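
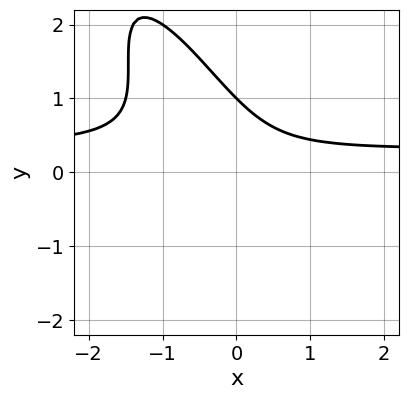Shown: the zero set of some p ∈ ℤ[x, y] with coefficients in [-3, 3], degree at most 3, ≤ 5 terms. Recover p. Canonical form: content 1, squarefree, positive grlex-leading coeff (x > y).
3*x^2*y + 3*x*y^2 + y^3 - x^2 - 1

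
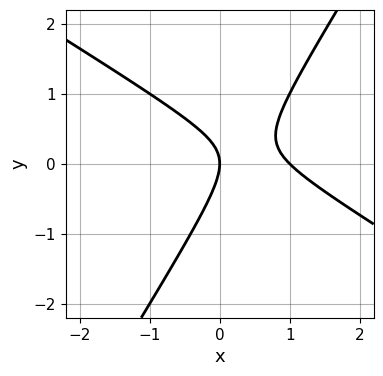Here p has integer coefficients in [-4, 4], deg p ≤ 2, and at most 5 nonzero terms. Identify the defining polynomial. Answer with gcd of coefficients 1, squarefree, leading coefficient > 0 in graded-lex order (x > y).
x^2 + x*y - y^2 - x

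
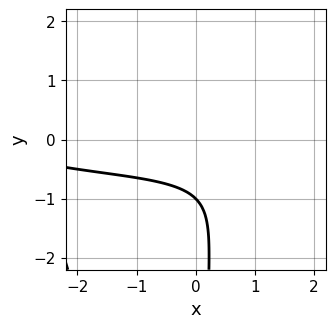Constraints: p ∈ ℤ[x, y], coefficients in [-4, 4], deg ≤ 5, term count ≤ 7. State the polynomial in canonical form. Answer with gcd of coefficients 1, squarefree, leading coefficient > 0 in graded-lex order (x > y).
2*x^2*y^2 + x^2*y + 3*x*y^2 + 3*y + 3

(a) deg p = 4. The shape is more complex than any degree-3 curve.
(b) Against the integer gridlines: one y-axis crossing is at y = -1; it misses every integer gridline on the x-axis.
(c) Solving for integer coefficients yields p as stated.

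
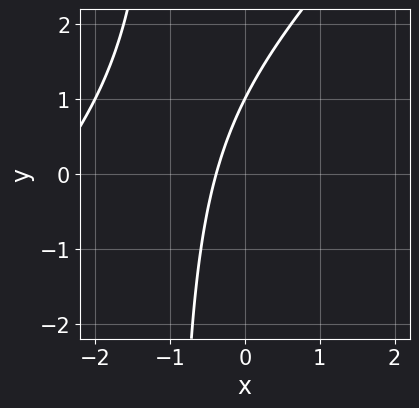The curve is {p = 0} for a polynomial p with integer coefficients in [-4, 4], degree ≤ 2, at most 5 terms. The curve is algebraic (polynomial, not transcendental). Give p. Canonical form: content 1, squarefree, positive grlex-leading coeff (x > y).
x^2 - x*y + 3*x - y + 1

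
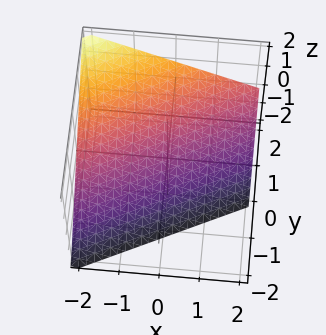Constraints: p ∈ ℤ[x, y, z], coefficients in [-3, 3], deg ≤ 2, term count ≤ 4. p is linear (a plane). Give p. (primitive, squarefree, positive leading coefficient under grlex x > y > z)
x - 2*y + 2*z + 2

(a) Degree: every cross-section is a straight line — this is a plane, so deg p = 1.
(b) From the visible intercepts: one z-axis crossing is at z = -1; it crosses the x-axis at the gridline x = -2.
(c) These observations pin down the coefficients. Check: (0, 1, 0) on the y-axis lies on the surface, and p(0, 1, 0) = 0. ✓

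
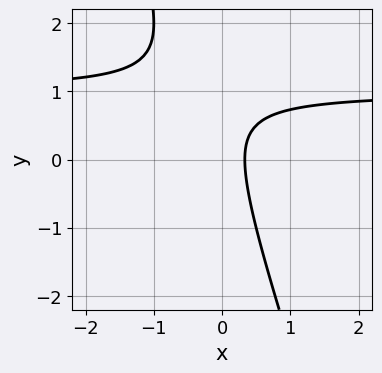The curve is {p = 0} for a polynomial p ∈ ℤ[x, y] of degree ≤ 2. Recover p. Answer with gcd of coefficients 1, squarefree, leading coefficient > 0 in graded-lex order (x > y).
3*x*y + y^2 - 3*x - y + 1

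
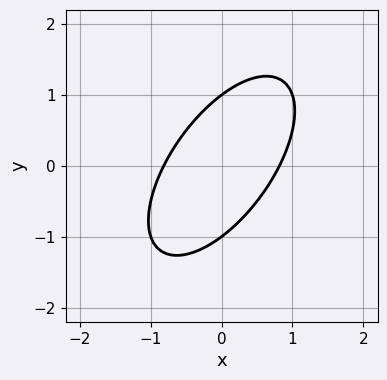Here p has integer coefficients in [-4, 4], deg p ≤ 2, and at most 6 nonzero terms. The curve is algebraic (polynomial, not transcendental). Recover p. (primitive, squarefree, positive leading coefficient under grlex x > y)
3*x^2 - 3*x*y + 2*y^2 - 2

deg p = 2. The shape is more complex than any degree-1 curve.
Against the integer gridlines: among the integer gridlines, it crosses the y-axis at y ∈ {-1, 1}.
Fitting integer coefficients to these (and the overall shape) gives p.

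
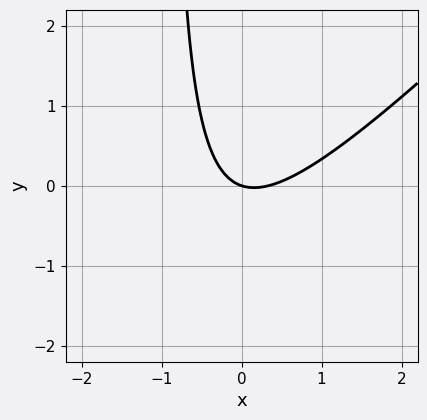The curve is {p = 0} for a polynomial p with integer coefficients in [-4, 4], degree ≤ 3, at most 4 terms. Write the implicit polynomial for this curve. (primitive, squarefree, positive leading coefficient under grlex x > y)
3*x^2 - 3*x*y - x - 3*y

deg p = 2. No degree-1 curve has this shape.
Checking where it meets the axes: it meets the x-axis at x = 0 (among the integer gridlines); it meets the y-axis at y = 0 (among the integer gridlines).
Matching integer coefficients to the picture gives p.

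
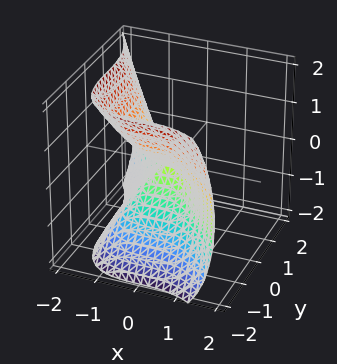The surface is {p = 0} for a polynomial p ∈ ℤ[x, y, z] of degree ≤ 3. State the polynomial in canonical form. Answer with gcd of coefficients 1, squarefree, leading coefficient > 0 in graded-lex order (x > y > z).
3*x^3 + 2*y^3 + 3*z^2

The degree is 3 — no degree-2 surface has this shape.
From the visible intercepts: one x-axis crossing is at x = 0; it meets the z-axis at z = 0 (among the integer gridlines); one y-axis crossing is at y = 0.
Matching integer coefficients to the picture gives p.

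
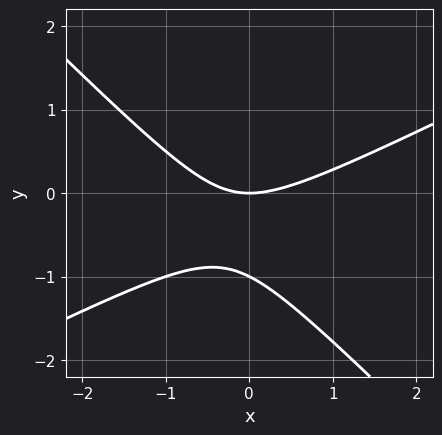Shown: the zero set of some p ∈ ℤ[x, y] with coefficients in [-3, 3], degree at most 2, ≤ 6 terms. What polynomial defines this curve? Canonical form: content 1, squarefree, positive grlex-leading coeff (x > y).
The degree is 2 — the shape is more complex than any degree-1 curve.
Reading off the gridlines: among the integer gridlines, it crosses the y-axis at y ∈ {-1, 0}; one x-axis crossing is at x = 0.
The integer polynomial consistent with all of this is the stated p.

x^2 - x*y - 2*y^2 - 2*y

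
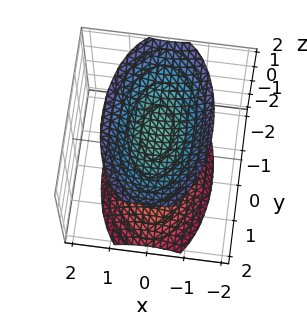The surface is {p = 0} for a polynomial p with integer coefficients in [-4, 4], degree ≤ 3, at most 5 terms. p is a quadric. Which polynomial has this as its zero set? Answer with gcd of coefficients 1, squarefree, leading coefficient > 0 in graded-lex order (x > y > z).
3*x^2 + y^2 - 2*z^2 + 3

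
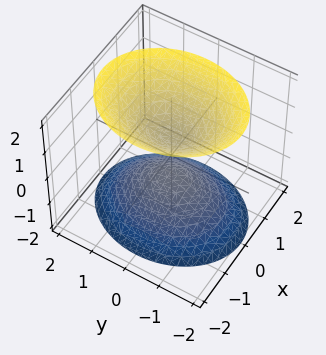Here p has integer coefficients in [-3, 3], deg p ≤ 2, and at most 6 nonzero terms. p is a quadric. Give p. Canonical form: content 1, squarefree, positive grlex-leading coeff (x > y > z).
1. There are 2 components. They look like related sheets of one shape, so recover p as a whole.
2. Degree: two sheets facing apart; a quadric, so deg p = 2.
3. Symmetries: mirror symmetry z ↦ −z ⇒ only even powers of z; it's symmetric under y → −y, forcing even powers of y; it's symmetric under x → −x, forcing even powers of x.
4. From the axis intercepts and sections: it misses every integer gridline on the y-axis; it misses every integer gridline on the x-axis.
5. These observations pin down the coefficients.

3*x^2 + 2*y^2 - 2*z^2 + 1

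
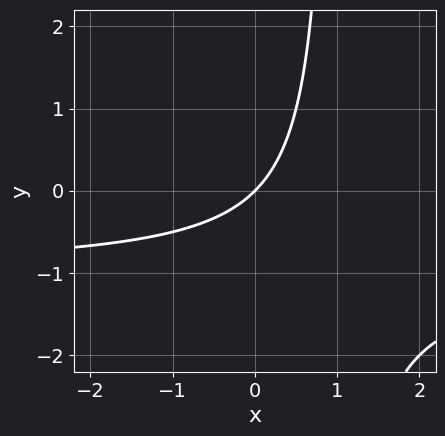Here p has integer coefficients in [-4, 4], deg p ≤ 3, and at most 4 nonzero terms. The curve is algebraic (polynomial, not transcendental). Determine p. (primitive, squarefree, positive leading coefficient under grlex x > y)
x*y + x - y

First, deg p = 2. The shape is more complex than any degree-1 curve.
Then, reading off the gridlines: one x-axis crossing is at x = 0; one y-axis crossing is at y = 0.
Finally, the integer polynomial consistent with all of this is the stated p.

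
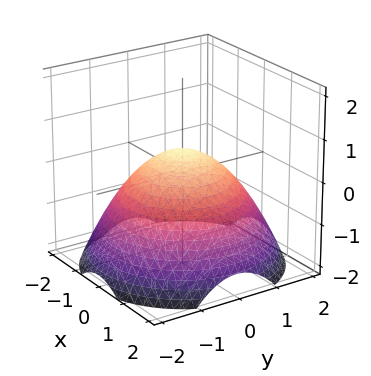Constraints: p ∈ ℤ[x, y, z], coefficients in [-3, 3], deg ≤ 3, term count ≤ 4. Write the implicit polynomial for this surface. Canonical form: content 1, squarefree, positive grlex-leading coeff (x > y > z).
1. deg p = 2. A generic line meets the surface in up to 2 points.
2. By symmetry, every cross-section ⟂ z is a circle, so x, y appear only via x² + y².
3. From the visible intercepts: among the integer gridlines, it crosses the y-axis at y ∈ {-1, 1}; among the integer gridlines, it crosses the x-axis at x ∈ {-1, 1}; a circular section at z = 0 has radius exactly 1.
4. Putting this together gives p.

x^2 + y^2 + 2*z - 1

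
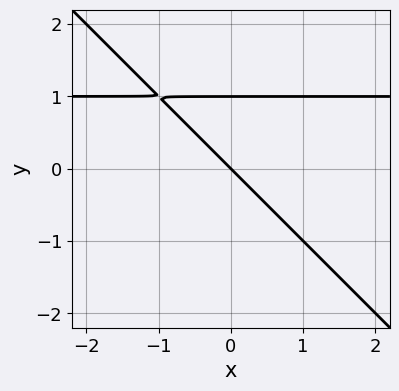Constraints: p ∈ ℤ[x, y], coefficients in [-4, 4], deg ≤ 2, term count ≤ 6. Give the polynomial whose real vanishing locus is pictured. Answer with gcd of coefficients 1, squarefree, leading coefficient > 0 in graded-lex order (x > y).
(a) The degree is 2 — no degree-1 curve has this shape.
(b) Checking where it meets the axes: it crosses the x-axis at the gridline x = 0; the y-axis gridline crossings are at y ∈ {0, 1}.
(c) These observations pin down the coefficients.

x*y + y^2 - x - y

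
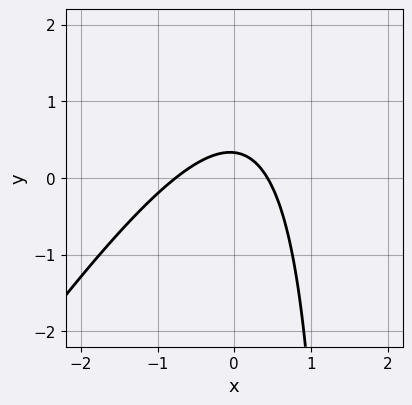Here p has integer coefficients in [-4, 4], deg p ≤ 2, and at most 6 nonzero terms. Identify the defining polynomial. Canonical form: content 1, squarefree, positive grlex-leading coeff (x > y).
3*x^2 - 2*x*y + x + 3*y - 1

deg p = 2. A generic line meets the curve in up to 2 points.
The integer polynomial consistent with all of this is the stated p.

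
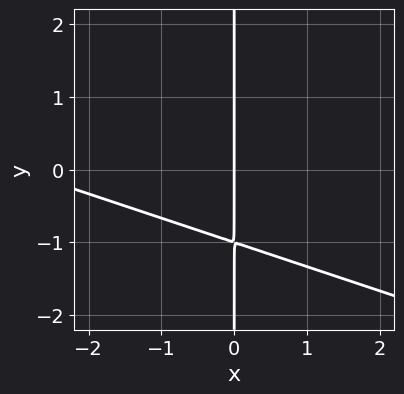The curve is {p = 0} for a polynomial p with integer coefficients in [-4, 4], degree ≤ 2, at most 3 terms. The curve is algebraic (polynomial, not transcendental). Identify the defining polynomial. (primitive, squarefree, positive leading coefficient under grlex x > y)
1. The degree is 2 — the shape is more complex than any degree-1 curve.
2. Observable constraints: one x-axis crossing is at x = 0; the visible y-axis segment lies entirely on the curve.
3. Assembling these constraints gives the stated polynomial.

x^2 + 3*x*y + 3*x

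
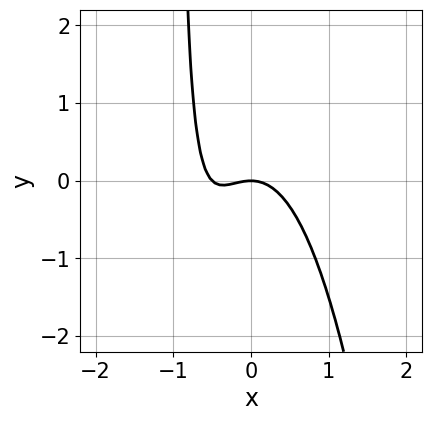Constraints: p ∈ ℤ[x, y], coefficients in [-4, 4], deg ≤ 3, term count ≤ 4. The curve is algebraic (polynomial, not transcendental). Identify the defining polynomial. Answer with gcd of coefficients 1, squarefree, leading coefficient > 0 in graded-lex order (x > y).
2*x^3 + x^2 + x*y + y

(a) Degree: a generic line meets the curve in up to 3 points, so deg p = 3.
(b) Checking where it meets the axes: one x-axis crossing is at x = 0; it meets the y-axis at y = 0 (among the integer gridlines).
(c) These observations pin down the coefficients.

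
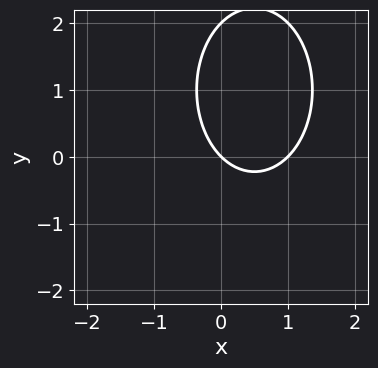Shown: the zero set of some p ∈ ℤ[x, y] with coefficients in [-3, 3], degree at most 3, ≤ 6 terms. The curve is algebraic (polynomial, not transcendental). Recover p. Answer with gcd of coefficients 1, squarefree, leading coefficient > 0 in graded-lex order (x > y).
2*x^2 + y^2 - 2*x - 2*y

1. The degree is 2 — a generic line meets the curve in up to 2 points.
2. From the visible intercepts: among the integer gridlines, it crosses the y-axis at y ∈ {0, 2}; among the integer gridlines, it crosses the x-axis at x ∈ {0, 1}.
3. Solving for integer coefficients yields p as stated.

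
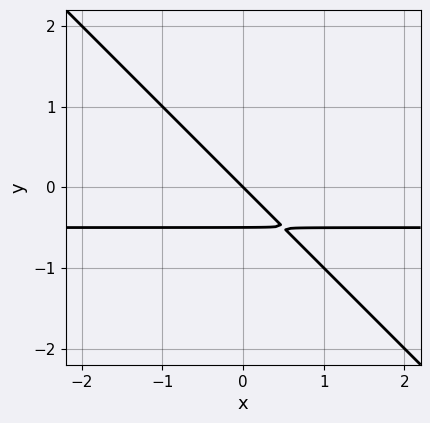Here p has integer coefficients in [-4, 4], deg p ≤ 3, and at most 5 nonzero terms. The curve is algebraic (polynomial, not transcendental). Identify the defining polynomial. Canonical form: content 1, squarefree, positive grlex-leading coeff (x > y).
2*x*y + 2*y^2 + x + y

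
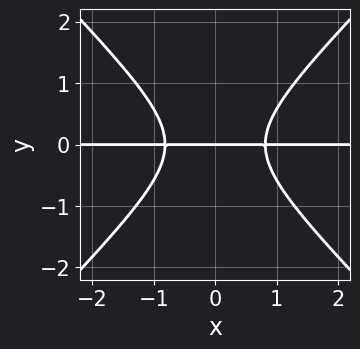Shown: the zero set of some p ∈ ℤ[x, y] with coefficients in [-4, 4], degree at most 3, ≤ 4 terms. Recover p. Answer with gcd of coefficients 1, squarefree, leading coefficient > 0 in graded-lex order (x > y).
First, deg p = 3. No degree-2 curve has this shape.
Next, symmetries: the x ↦ −x reflection is a symmetry, so x appears only in even powers.
Then, reading off the gridlines: it meets the y-axis at y = 0 (among the integer gridlines); the visible x-axis segment lies entirely on the curve.
Finally, fitting integer coefficients to these (and the overall shape) gives p.

3*x^2*y - 3*y^3 - 2*y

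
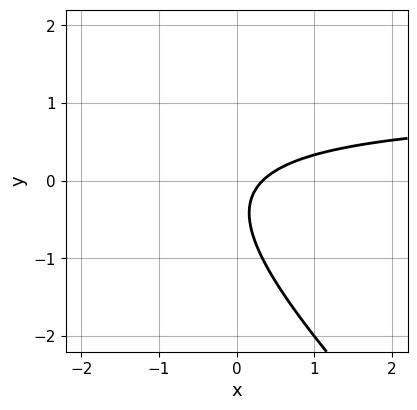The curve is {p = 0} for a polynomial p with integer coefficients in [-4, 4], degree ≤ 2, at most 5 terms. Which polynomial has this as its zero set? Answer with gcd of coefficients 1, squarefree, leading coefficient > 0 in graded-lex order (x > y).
3*x*y + 3*y^2 - 3*x + 2*y + 1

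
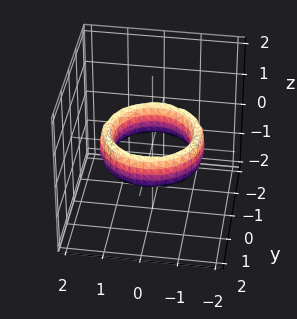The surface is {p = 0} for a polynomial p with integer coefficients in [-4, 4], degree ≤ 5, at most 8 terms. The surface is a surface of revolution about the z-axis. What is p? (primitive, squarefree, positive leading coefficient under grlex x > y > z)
x^4 + 2*x^2*y^2 + y^4 - 3*x^2 - 3*y^2 + z^2 + 2

1. Degree: a generic line meets the surface in up to 4 points, so deg p = 4.
2. Symmetries: every cross-section ⟂ z is a circle, so x, y appear only via x² + y².
3. Observable constraints: the x-axis gridline crossings are at x ∈ {-1, 1}; no z-intercept at any integer in the box.
4. Matching integer coefficients to the picture gives p. Check: (0, 1, 0) on the y-axis lies on the surface, and p(0, 1, 0) = 0. ✓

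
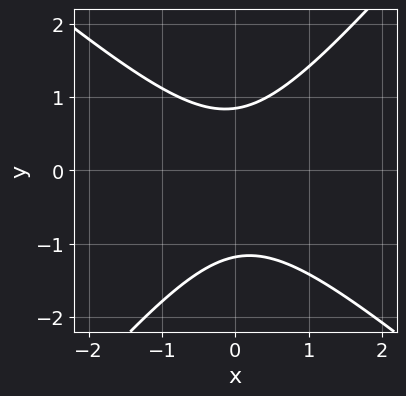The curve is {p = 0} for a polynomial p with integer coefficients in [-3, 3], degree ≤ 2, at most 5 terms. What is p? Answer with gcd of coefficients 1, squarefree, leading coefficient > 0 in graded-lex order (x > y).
3*x^2 + x*y - 3*y^2 - y + 3

1. The degree is 2 — the shape is more complex than any degree-1 curve.
2. From the axis intercepts and sections: the curve avoids every integer x-axis point in the box.
3. Assembling these constraints gives the stated polynomial.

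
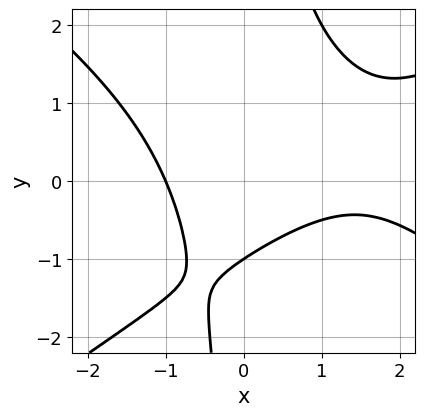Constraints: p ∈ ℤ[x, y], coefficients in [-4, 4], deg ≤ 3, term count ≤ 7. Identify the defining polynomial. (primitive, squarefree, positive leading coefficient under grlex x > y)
x^3 - 2*x*y^2 - 2*x^2 + 3*y + 3

First, the degree is 3 — no degree-2 curve has this shape.
Next, against the integer gridlines: it crosses the x-axis at the gridline x = -1; it crosses the y-axis at the gridline y = -1.
Finally, assembling these constraints gives the stated polynomial.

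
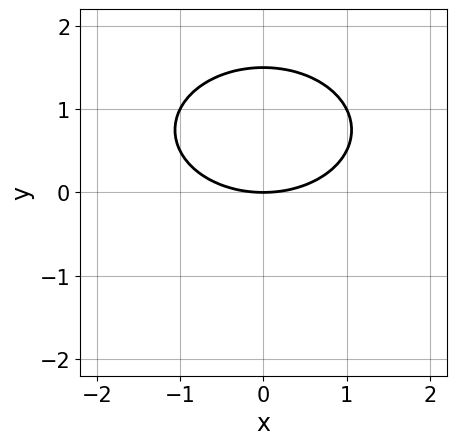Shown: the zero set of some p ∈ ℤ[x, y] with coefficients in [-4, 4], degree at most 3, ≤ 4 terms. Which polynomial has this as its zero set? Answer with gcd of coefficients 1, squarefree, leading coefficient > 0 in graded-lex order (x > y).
x^2 + 2*y^2 - 3*y

(a) deg p = 2. No degree-1 curve has this shape.
(b) Symmetries: it's symmetric under x → −x, forcing even powers of x.
(c) Observable constraints: one x-axis crossing is at x = 0; it crosses the y-axis at the gridline y = 0.
(d) The integer polynomial consistent with all of this is the stated p.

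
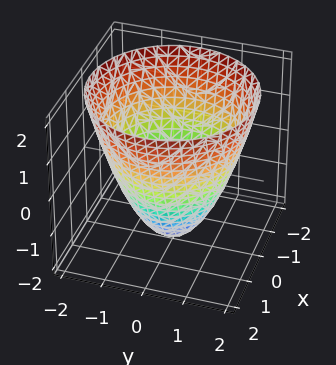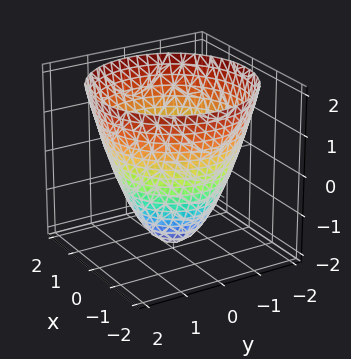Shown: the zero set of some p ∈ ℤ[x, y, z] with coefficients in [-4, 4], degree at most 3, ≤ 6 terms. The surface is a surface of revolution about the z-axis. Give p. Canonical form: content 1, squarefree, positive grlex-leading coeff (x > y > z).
First, the degree is 2 — a generic line meets the surface in up to 2 points.
Then, by symmetry, every cross-section ⟂ z is a circle, so x, y appear only via x² + y².
Next, reading off the gridlines: it crosses the z-axis at the gridline z = -2; a circular section at z = -1 has radius exactly 1.
Finally, solving for integer coefficients yields p as stated.

x^2 + y^2 - z - 2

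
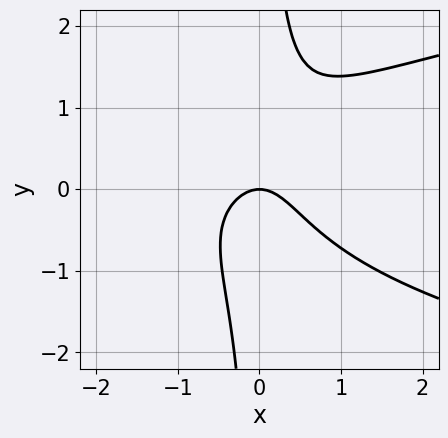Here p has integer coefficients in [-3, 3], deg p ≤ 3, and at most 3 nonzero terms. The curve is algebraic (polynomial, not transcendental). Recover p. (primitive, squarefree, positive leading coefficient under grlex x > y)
(a) The degree is 3 — no degree-2 curve has this shape.
(b) Checking where it meets the axes: it crosses the y-axis at the gridline y = 0; it meets the x-axis at x = 0 (among the integer gridlines).
(c) Matching integer coefficients to the picture gives p.

3*x*y^2 - 3*x^2 - 2*y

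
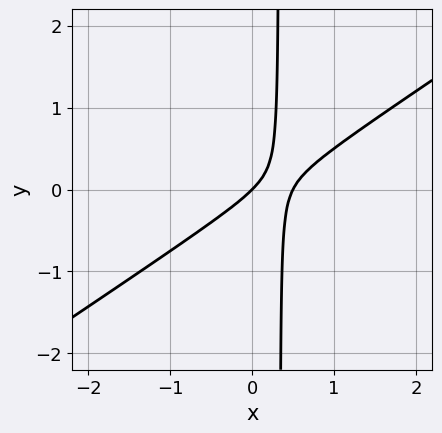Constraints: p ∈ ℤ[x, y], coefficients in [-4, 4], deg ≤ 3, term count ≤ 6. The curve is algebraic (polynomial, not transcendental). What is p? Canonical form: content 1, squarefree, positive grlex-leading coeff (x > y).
2*x^2 - 3*x*y - x + y

1. Degree: the shape is more complex than any degree-1 curve, so deg p = 2.
2. Reading off the gridlines: it meets the x-axis at x = 0 (among the integer gridlines); it crosses the y-axis at the gridline y = 0.
3. Solving for integer coefficients yields p as stated.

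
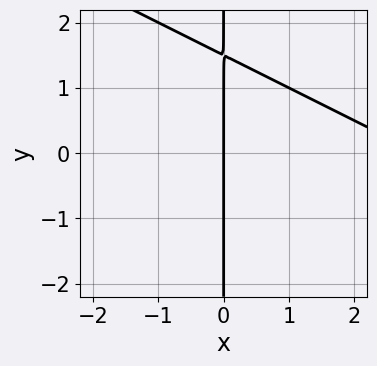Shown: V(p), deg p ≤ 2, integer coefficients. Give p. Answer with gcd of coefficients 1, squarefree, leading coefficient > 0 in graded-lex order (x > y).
1. The degree is 2 — the shape is more complex than any degree-1 curve.
2. Checking where it meets the axes: one x-axis crossing is at x = 0; the visible y-axis segment lies entirely on the curve.
3. Putting this together gives p.

x^2 + 2*x*y - 3*x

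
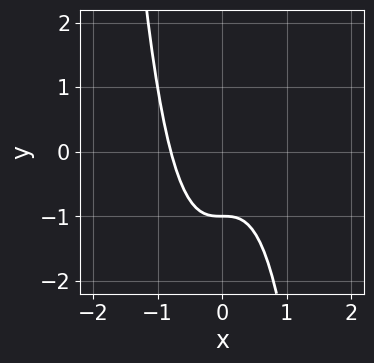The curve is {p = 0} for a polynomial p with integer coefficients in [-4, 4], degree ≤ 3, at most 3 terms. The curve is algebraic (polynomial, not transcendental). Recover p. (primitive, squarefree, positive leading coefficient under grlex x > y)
First, degree: no degree-2 curve has this shape, so deg p = 3.
Then, against the integer gridlines: it meets the y-axis at y = -1 (among the integer gridlines).
Finally, together with the visible shape, these determine p as stated.

2*x^3 + y + 1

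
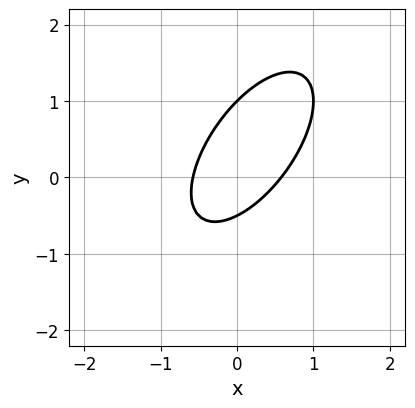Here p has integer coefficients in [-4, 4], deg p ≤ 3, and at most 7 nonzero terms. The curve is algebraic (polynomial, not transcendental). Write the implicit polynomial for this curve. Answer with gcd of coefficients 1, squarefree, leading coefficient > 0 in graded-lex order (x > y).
Degree: the shape is more complex than any degree-1 curve, so deg p = 2.
From the axis intercepts and sections: it meets the y-axis at y = 1 (among the integer gridlines).
The integer polynomial consistent with all of this is the stated p.

3*x^2 - 3*x*y + 2*y^2 - y - 1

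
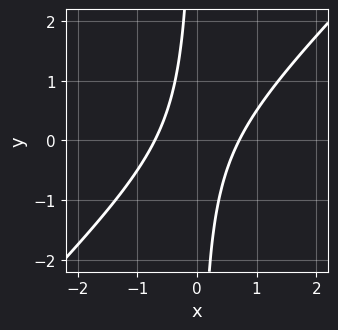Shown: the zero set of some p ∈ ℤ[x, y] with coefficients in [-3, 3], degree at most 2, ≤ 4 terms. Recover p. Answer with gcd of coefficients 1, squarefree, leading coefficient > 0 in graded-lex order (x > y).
2*x^2 - 2*x*y - 1

(a) Degree: no degree-1 curve has this shape, so deg p = 2.
(b) Against the integer gridlines: no y-intercept at any integer in the box.
(c) Assembling these constraints gives the stated polynomial.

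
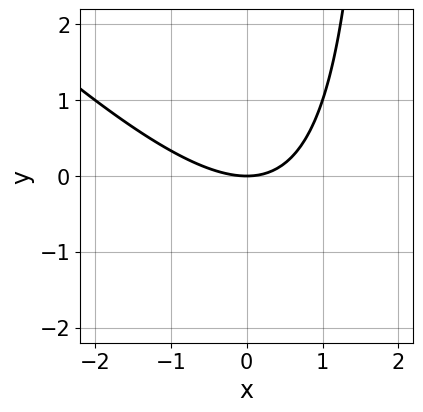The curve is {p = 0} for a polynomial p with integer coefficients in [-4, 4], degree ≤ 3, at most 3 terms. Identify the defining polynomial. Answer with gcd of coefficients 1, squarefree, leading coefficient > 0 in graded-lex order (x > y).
(a) The degree is 2 — the shape is more complex than any degree-1 curve.
(b) Checking where it meets the axes: it meets the y-axis at y = 0 (among the integer gridlines); it meets the x-axis at x = 0 (among the integer gridlines).
(c) These observations pin down the coefficients.

x^2 + x*y - 2*y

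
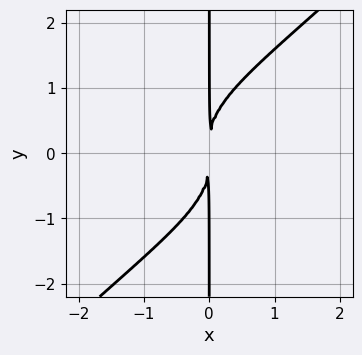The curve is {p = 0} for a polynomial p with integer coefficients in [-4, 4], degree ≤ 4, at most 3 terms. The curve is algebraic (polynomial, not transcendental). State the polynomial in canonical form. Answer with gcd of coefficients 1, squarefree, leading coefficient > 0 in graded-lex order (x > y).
Degree: the shape is more complex than any degree-3 curve, so deg p = 4.
Checking where it meets the axes: the visible y-axis segment lies entirely on the curve.
Fitting integer coefficients to these (and the overall shape) gives p.

2*x^2*y^2 - 2*x*y^3 + 3*x^2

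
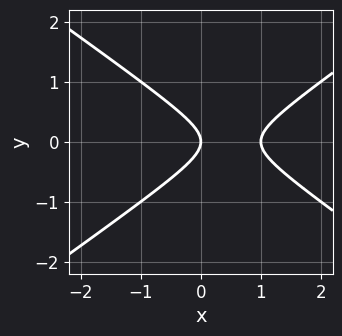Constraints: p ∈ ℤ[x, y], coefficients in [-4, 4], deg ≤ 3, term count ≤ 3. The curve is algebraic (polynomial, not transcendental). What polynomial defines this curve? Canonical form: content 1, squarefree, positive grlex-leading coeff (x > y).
x^2 - 2*y^2 - x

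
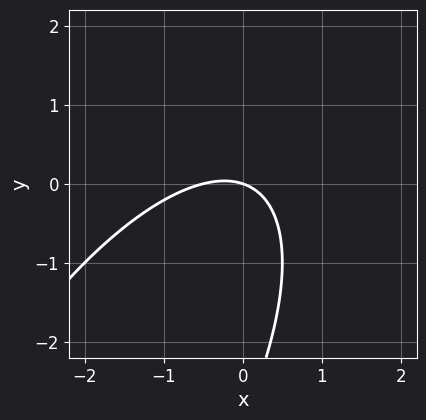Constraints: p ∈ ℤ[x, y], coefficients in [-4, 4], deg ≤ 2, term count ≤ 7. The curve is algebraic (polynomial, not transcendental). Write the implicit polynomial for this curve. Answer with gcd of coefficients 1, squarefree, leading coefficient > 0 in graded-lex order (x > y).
2*x^2 - 2*x*y + y^2 + x + 3*y

Degree: a generic line meets the curve in up to 2 points, so deg p = 2.
Checking where it meets the axes: one y-axis crossing is at y = 0; it crosses the x-axis at the gridline x = 0.
The integer polynomial consistent with all of this is the stated p.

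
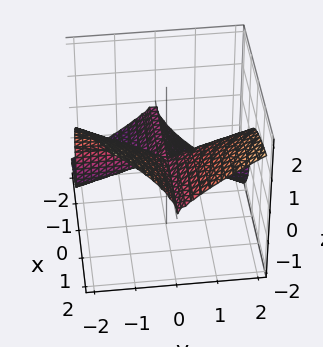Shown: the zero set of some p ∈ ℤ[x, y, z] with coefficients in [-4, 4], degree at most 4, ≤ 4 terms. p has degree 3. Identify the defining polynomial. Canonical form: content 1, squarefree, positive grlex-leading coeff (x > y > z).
3*x*y^2 - 2*x*y*z - 3*z^3

First, deg p = 3. A generic line meets the surface in up to 3 points.
Next, from the axis intercepts and sections: the visible y-axis segment lies entirely on the surface; every point of the x-axis in the box is on the surface; it meets the z-axis at z = 0 (among the integer gridlines).
Finally, fitting integer coefficients to these (and the overall shape) gives p.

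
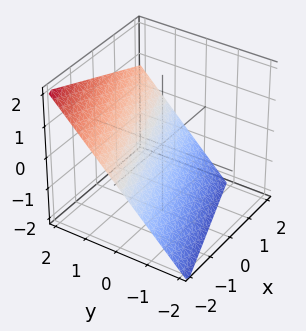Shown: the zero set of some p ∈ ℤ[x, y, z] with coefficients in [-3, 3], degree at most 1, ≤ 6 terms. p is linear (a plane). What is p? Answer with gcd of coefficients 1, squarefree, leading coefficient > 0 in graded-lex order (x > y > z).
x - 3*y + 3*z + 2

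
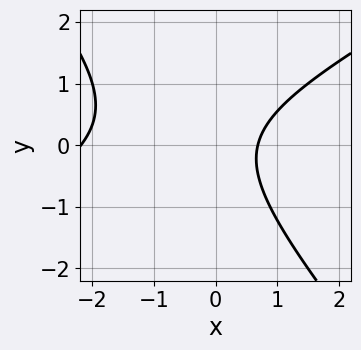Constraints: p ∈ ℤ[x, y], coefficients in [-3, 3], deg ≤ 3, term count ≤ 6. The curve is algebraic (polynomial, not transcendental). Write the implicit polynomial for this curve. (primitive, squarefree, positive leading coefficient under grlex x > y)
The degree is 2 — a generic line meets the curve in up to 2 points.
Checking where it meets the axes: no y-intercept at any integer in the box.
Solving for integer coefficients yields p as stated.

2*x^2 - 2*x*y - 3*y^2 + 3*x - 3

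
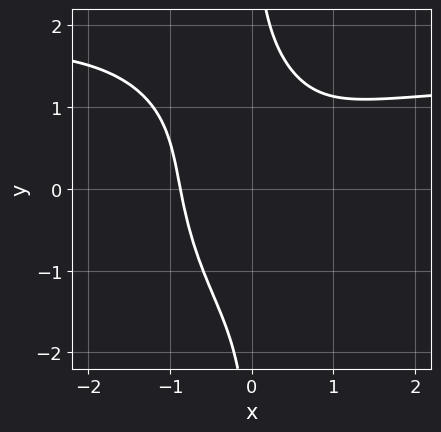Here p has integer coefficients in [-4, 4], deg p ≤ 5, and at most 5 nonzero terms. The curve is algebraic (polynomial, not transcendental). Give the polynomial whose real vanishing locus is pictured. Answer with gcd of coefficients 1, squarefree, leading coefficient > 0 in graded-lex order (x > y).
First, deg p = 4. The shape is more complex than any degree-3 curve.
Next, against the integer gridlines: no y-intercept at any integer in the box.
Finally, matching integer coefficients to the picture gives p.

2*x^3*y + x^2*y^2 + x*y^3 - 3*x^3 - 2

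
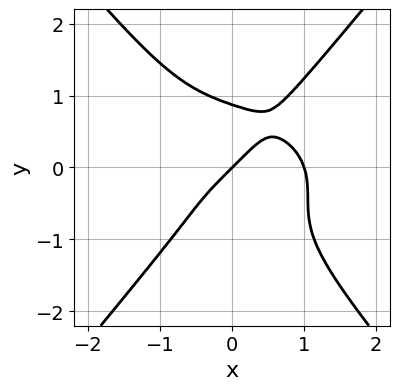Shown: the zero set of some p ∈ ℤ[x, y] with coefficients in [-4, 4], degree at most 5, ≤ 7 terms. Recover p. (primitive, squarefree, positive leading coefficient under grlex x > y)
2*x^4 + 3*x^2*y^2 - 3*y^4 - 2*x + 2*y

1. deg p = 4. No degree-3 curve has this shape.
2. Checking where it meets the axes: it crosses the y-axis at the gridline y = 0; among the integer gridlines, it crosses the x-axis at x ∈ {0, 1}.
3. The integer polynomial consistent with all of this is the stated p.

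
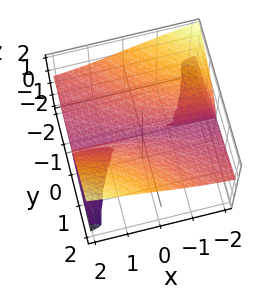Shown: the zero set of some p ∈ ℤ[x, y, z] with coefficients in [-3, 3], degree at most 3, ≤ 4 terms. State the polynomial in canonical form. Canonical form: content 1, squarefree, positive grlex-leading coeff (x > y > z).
2*x*y*z - 3*z^3 + y^2

I count 3 distinct pieces. Treating them together as one polynomial.
Degree: no degree-2 surface has this shape, so deg p = 3.
Observable constraints: it crosses the y-axis at the gridline y = 0; every point of the x-axis in the box is on the surface.
Putting this together gives p.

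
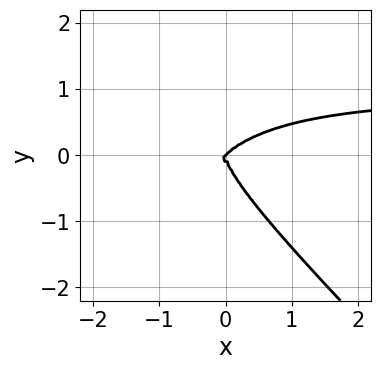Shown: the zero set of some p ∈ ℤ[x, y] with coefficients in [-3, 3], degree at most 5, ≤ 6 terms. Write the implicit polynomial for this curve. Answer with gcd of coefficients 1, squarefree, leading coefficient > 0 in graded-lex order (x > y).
1. The degree is 4 — the shape is more complex than any degree-3 curve.
2. Reading off the gridlines: one x-axis crossing is at x = 0; it crosses the y-axis at the gridline y = 0.
3. Matching integer coefficients to the picture gives p.

x^3*y + y^4 - x^3 + x^2*y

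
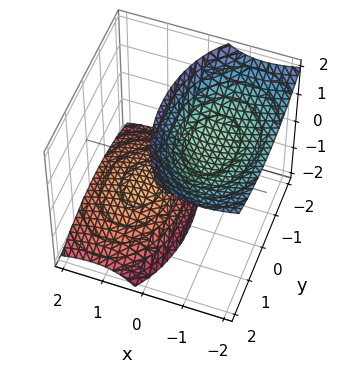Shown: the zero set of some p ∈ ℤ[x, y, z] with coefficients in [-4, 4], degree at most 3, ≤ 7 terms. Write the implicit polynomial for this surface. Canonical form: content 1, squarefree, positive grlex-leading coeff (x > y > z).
2*x^2 + 3*x*z + y^2 - z^2 + 2

(a) I count 2 distinct pieces. Treating them together as one polynomial.
(b) Degree: a generic line meets the surface in up to 2 points, so deg p = 2.
(c) Checking where it meets the axes: the surface avoids every integer y-axis point in the box; no x-intercept at any integer in the box.
(d) Solving for integer coefficients yields p as stated.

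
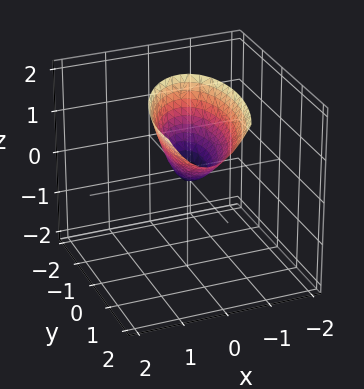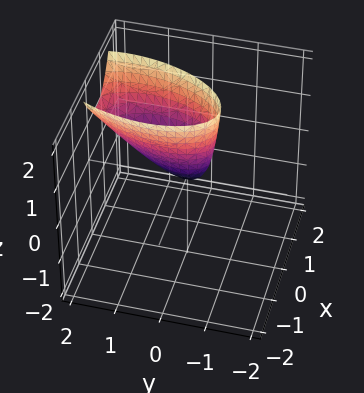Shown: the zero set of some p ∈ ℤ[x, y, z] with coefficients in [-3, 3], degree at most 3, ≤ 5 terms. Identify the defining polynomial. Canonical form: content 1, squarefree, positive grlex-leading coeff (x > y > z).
First, deg p = 2.
Next, checking where it meets the axes: it meets the z-axis at z = 0 (among the integer gridlines); it meets the y-axis at y = 0 (among the integer gridlines); it meets the x-axis at x = 0 (among the integer gridlines).
Finally, putting this together gives p.

3*x^2 - x*y + y^2 - y*z - z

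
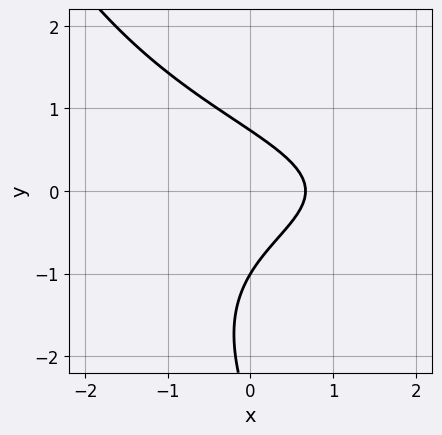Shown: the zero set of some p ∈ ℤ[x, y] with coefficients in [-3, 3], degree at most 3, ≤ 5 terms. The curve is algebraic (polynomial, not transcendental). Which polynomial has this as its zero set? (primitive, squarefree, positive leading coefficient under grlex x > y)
(a) Degree: a generic line meets the curve in up to 3 points, so deg p = 3.
(b) Reading off the gridlines: it meets the y-axis at y = -1 (among the integer gridlines).
(c) Solving for integer coefficients yields p as stated.

2*x*y^2 + y^3 + 3*y^2 + 3*x - 2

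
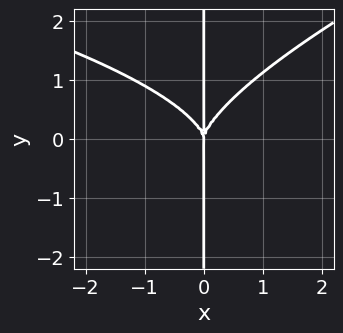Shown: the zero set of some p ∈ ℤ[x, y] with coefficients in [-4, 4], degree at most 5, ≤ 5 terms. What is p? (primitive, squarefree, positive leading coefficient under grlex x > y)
x^2*y^2 - 3*x*y^3 + 3*x^3

(a) The degree is 4 — no degree-3 curve has this shape.
(b) Observable constraints: every point of the y-axis in the box is on the curve; it crosses the x-axis at the gridline x = 0.
(c) Fitting integer coefficients to these (and the overall shape) gives p.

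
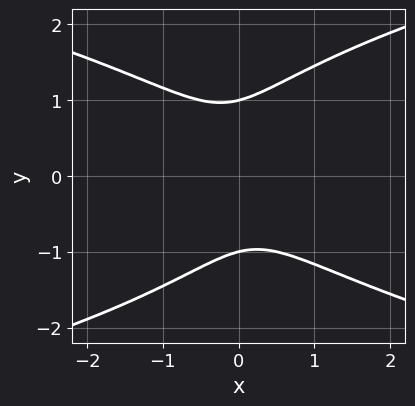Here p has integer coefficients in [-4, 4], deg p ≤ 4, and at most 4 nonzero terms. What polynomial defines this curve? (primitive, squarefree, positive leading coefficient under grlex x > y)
y^4 - 2*x^2 - x*y - 1

(a) deg p = 4. The shape is more complex than any degree-3 curve.
(b) Against the integer gridlines: among the integer gridlines, it crosses the y-axis at y ∈ {-1, 1}; no x-intercept at any integer in the box.
(c) Together with the visible shape, these determine p as stated.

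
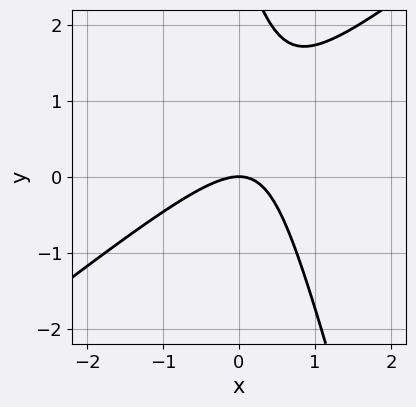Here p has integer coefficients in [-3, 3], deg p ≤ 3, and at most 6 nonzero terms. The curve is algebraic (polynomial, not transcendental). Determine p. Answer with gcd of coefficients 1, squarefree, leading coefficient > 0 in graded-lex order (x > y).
3*x^2 - 3*x*y - y^2 + 3*y

Degree: a generic line meets the curve in up to 2 points, so deg p = 2.
Checking where it meets the axes: it meets the x-axis at x = 0 (among the integer gridlines); it crosses the y-axis at the gridline y = 0.
Solving for integer coefficients yields p as stated.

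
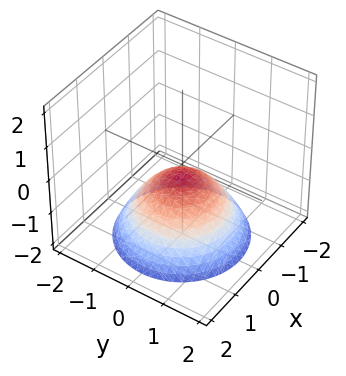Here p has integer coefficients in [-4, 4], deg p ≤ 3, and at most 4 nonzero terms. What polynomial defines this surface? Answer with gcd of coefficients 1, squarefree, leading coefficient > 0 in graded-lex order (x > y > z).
2*x^2 + 2*y^2 + 3*z + 1

The degree is 2 — a generic line meets the surface in up to 2 points.
Symmetries: the surface is invariant under rotation about z: p = q(x² + y², z).
From the axis intercepts and sections: it misses every integer gridline on the x-axis; it misses every integer gridline on the y-axis; a circular section at z = -2 has radius between 1 and 2.
Assembling these constraints gives the stated polynomial.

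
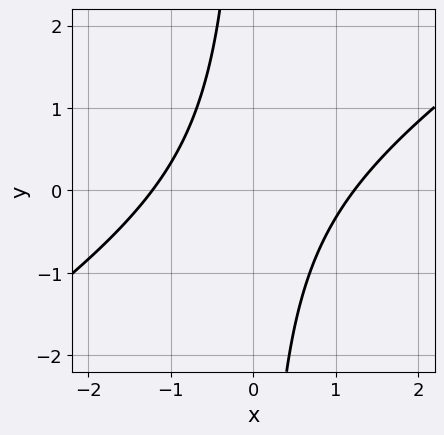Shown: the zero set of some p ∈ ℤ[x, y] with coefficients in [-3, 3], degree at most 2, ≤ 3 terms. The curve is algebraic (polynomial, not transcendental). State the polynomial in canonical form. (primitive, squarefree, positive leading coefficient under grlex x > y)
2*x^2 - 3*x*y - 3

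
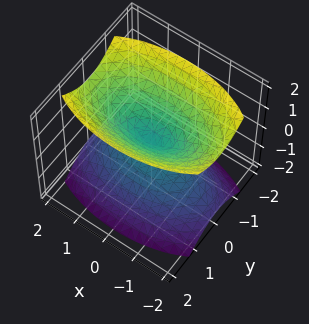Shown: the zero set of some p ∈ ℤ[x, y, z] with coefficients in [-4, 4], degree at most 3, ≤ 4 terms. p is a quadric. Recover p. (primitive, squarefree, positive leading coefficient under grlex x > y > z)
1. There are 2 components. They look like related sheets of one shape, so recover p as a whole.
2. deg p = 2. Two nappes meeting at a single point; a quadric.
3. Symmetries: the x ↦ −x reflection is a symmetry, so x appears only in even powers; it's symmetric under z → −z, forcing even powers of z; it's symmetric under y → −y, forcing even powers of y.
4. From the visible intercepts: it crosses the z-axis at the gridline z = 0; it meets the y-axis at y = 0 (among the integer gridlines); one x-axis crossing is at x = 0.
5. Putting this together gives p.

x^2 + 3*y^2 - 2*z^2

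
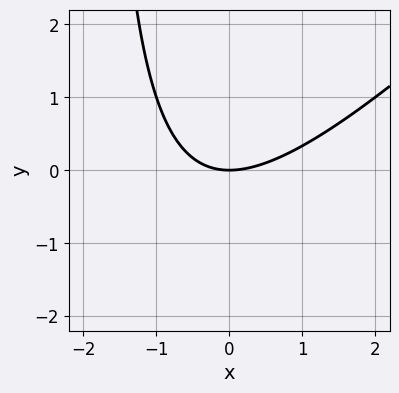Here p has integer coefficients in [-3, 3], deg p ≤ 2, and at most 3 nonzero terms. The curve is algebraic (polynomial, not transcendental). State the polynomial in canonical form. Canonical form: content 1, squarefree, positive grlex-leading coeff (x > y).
1. Degree: a generic line meets the curve in up to 2 points, so deg p = 2.
2. Against the integer gridlines: one x-axis crossing is at x = 0; it crosses the y-axis at the gridline y = 0.
3. Putting this together gives p.

x^2 - x*y - 2*y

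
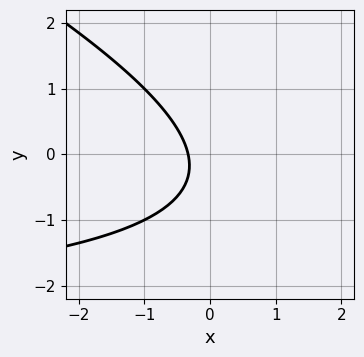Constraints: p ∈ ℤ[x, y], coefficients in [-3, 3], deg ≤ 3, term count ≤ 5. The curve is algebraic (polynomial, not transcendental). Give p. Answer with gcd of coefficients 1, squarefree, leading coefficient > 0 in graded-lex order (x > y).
x*y + 2*y^2 + 3*x + y + 1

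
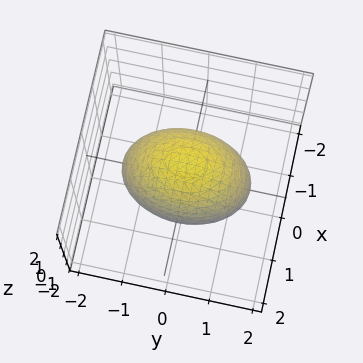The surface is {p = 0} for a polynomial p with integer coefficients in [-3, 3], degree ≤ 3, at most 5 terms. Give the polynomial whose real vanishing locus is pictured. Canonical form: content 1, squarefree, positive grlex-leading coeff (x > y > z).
2*x^2 + y^2 + z^2 - 2

deg p = 2.
Symmetries: the x ↦ −x reflection is a symmetry, so x appears only in even powers; it's symmetric under z → −z, forcing even powers of z; mirror symmetry y ↦ −y ⇒ only even powers of y.
Observable constraints: the x-axis gridline crossings are at x ∈ {-1, 1}.
Fitting integer coefficients to these (and the overall shape) gives p.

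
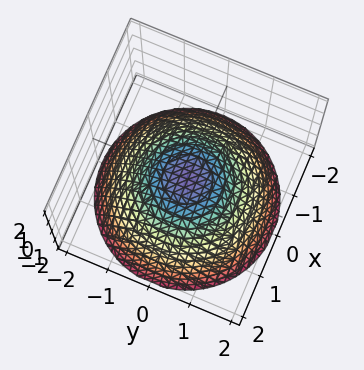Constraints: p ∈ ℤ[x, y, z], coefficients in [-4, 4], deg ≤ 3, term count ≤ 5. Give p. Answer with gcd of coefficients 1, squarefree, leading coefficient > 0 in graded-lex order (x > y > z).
x^2 + y^2 + 2*z

First, the degree is 2 — a single bowl opening along one axis; a quadric.
Next, symmetries: rotational symmetry about the z-axis ⇒ p depends on x, y only through x² + y².
Next, against the integer gridlines: one x-axis crossing is at x = 0; it crosses the y-axis at the gridline y = 0.
Finally, the integer polynomial consistent with all of this is the stated p.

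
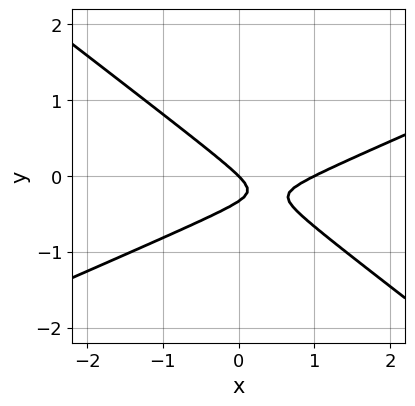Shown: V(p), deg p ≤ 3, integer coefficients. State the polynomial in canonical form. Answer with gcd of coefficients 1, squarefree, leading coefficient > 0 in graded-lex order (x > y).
First, the degree is 2 — the shape is more complex than any degree-1 curve.
Then, reading off the gridlines: it crosses the y-axis at the gridline y = 0; the x-axis gridline crossings are at x ∈ {0, 1}.
Finally, matching integer coefficients to the picture gives p.

x^2 - x*y - 3*y^2 - x - y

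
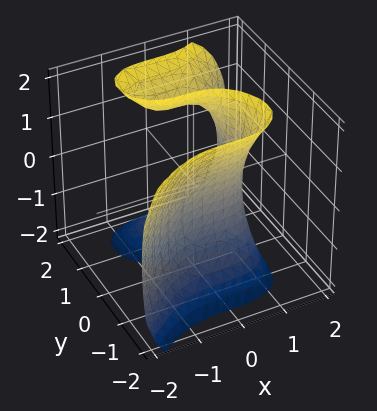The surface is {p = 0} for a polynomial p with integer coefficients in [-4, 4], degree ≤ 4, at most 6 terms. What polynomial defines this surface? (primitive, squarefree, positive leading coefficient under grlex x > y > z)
3*x^3 - 3*y^3 + 2*y*z^2 + 2*y^2 - 3

1. deg p = 3. No degree-2 surface has this shape.
2. Checking where it meets the axes: it crosses the x-axis at the gridline x = 1; the surface avoids every integer z-axis point in the box.
3. These observations pin down the coefficients.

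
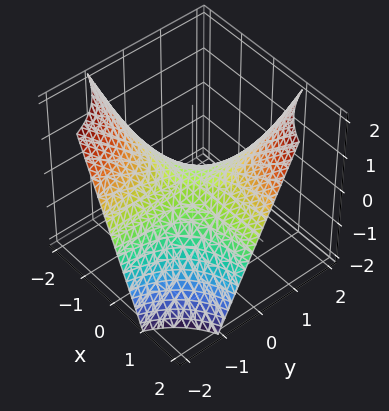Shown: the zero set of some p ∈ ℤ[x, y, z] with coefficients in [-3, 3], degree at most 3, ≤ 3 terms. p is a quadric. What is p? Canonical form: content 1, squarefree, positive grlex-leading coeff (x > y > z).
x*y - z

1. Degree: a saddle surface; a quadric, so deg p = 2.
2. Reading off the gridlines: the visible y-axis segment lies entirely on the surface; every point of the x-axis in the box is on the surface; one z-axis crossing is at z = 0.
3. These observations pin down the coefficients.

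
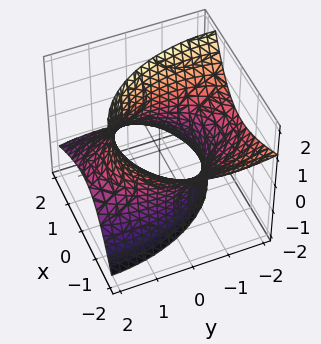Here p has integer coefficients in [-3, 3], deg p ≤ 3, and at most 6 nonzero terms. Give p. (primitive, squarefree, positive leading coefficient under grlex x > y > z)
2*x^2 + 2*x*z + y^2 + 2*y*z - z^2 - 3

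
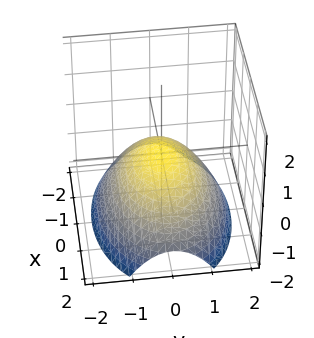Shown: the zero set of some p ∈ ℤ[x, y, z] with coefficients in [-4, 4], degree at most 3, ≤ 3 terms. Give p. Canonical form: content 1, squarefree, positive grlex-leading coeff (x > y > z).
1. Degree: a paraboloid; a quadric, so deg p = 2.
2. Symmetries: the x ↦ −x reflection is a symmetry, so x appears only in even powers; mirror symmetry y ↦ −y ⇒ only even powers of y.
3. Reading off the gridlines: one x-axis crossing is at x = 0; one y-axis crossing is at y = 0; one z-axis crossing is at z = 0.
4. Putting this together gives p.

x^2 + 2*y^2 + 3*z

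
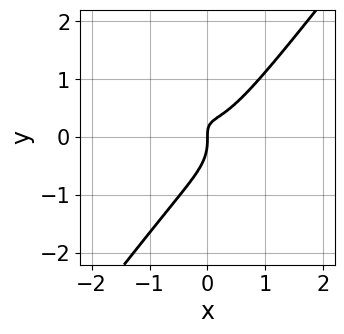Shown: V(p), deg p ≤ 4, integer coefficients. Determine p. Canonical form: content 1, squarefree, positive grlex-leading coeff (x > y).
3*x^3 + x^2*y - 2*y^3 - 2*x*y + x

(a) The degree is 3 — a generic line meets the curve in up to 3 points.
(b) Reading off the gridlines: one x-axis crossing is at x = 0; it crosses the y-axis at the gridline y = 0.
(c) Assembling these constraints gives the stated polynomial.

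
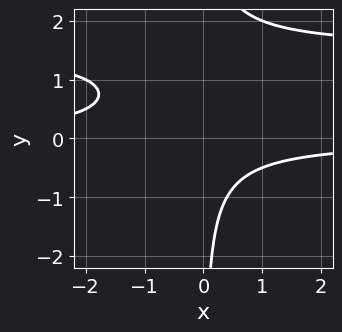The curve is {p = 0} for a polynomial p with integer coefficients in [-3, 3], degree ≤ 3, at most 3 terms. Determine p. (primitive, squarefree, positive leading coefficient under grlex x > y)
The degree is 3 — the shape is more complex than any degree-2 curve.
Against the integer gridlines: no x-intercept at any integer in the box; the curve avoids every integer y-axis point in the box.
These observations pin down the coefficients.

2*x*y^2 - 3*x*y - 2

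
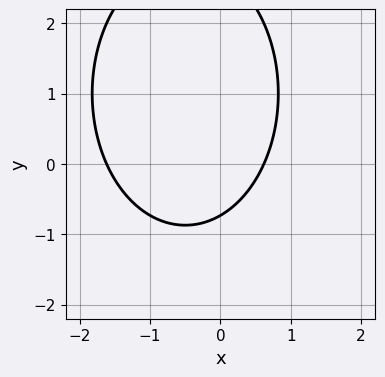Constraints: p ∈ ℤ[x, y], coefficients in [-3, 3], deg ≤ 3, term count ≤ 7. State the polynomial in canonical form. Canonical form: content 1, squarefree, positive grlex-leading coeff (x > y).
1. deg p = 2. A generic line meets the curve in up to 2 points.
2. Matching integer coefficients to the picture gives p.

2*x^2 + y^2 + 2*x - 2*y - 2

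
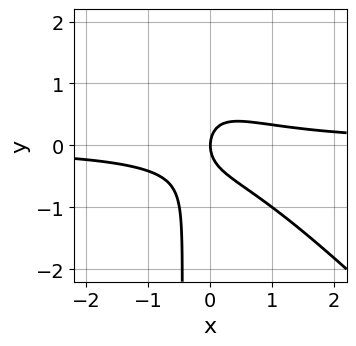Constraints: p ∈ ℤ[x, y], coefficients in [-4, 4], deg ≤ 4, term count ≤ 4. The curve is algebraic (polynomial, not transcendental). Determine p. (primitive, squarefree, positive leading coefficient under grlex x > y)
2*x^2*y + 2*x*y^2 + y^2 - x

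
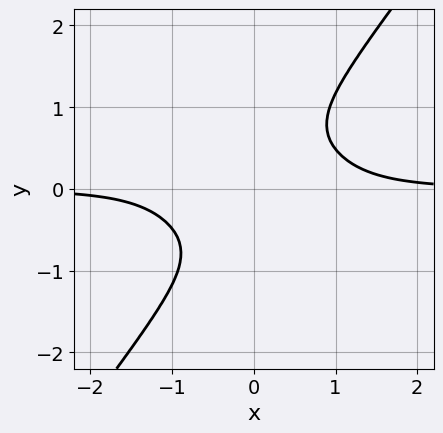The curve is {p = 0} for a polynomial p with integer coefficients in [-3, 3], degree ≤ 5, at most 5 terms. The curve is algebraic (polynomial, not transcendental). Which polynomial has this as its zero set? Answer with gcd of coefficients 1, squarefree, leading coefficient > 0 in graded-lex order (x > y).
Degree: a generic line meets the curve in up to 4 points, so deg p = 4.
Reading off the gridlines: it misses every integer gridline on the y-axis; no x-intercept at any integer in the box.
Assembling these constraints gives the stated polynomial.

3*x^3*y + 3*x^2*y^2 - 3*y^4 - 2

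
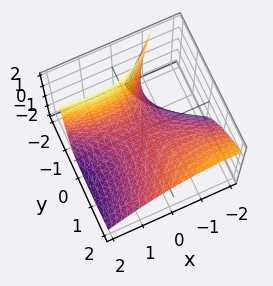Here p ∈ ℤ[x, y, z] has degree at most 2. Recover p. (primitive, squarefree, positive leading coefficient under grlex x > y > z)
x^2 + 2*x*y - y^2 + 2*y*z + 3*z

First, deg p = 2.
Next, observable constraints: it meets the y-axis at y = 0 (among the integer gridlines); it meets the z-axis at z = 0 (among the integer gridlines); it crosses the x-axis at the gridline x = 0.
Finally, fitting integer coefficients to these (and the overall shape) gives p.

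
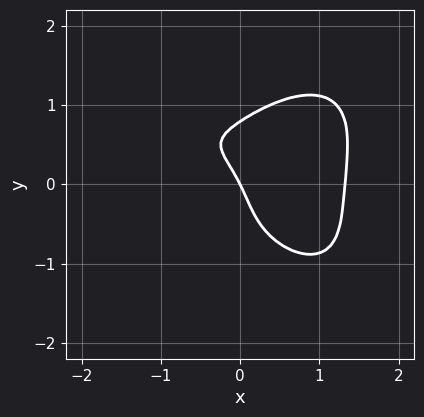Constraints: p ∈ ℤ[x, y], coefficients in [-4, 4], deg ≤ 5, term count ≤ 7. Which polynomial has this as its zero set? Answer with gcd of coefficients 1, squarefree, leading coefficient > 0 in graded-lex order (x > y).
2*x^4 + 2*y^4 - 2*x^2 - 2*x - y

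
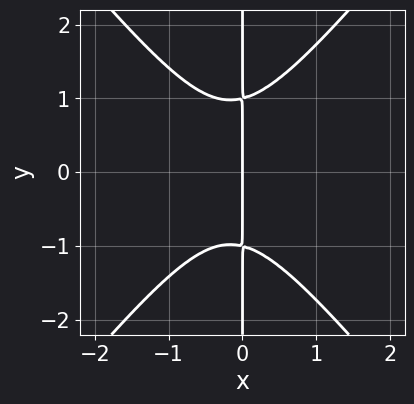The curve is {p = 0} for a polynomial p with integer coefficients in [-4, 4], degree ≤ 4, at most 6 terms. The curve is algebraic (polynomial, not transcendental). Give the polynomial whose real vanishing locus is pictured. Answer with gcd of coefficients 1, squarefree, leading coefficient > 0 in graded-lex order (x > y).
3*x^3 - 2*x*y^2 + x^2 + 2*x

(a) Degree: the shape is more complex than any degree-2 curve, so deg p = 3.
(b) Symmetries: mirror symmetry y ↦ −y ⇒ only even powers of y.
(c) Observable constraints: every point of the y-axis in the box is on the curve; it meets the x-axis at x = 0 (among the integer gridlines).
(d) Assembling these constraints gives the stated polynomial.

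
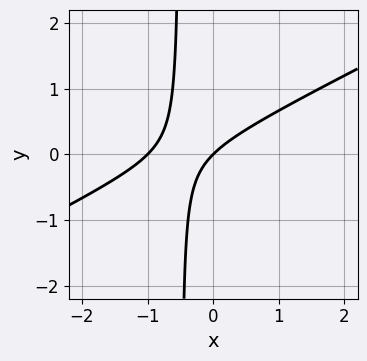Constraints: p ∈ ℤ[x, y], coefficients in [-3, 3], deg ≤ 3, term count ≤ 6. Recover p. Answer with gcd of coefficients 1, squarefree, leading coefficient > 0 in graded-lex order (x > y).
1. deg p = 2. A generic line meets the curve in up to 2 points.
2. Observable constraints: it meets the y-axis at y = 0 (among the integer gridlines); among the integer gridlines, it crosses the x-axis at x ∈ {-1, 0}.
3. Together with the visible shape, these determine p as stated.

x^2 - 2*x*y + x - y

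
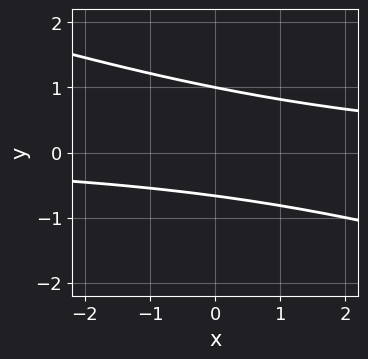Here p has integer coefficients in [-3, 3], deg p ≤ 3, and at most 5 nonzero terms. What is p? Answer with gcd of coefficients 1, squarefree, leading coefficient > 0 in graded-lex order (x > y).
First, deg p = 2. The shape is more complex than any degree-1 curve.
Next, from the axis intercepts and sections: no x-intercept at any integer in the box; it crosses the y-axis at the gridline y = 1.
Finally, putting this together gives p.

x*y + 3*y^2 - y - 2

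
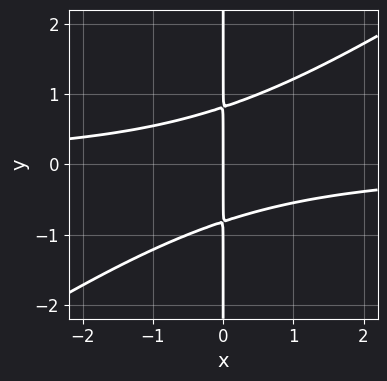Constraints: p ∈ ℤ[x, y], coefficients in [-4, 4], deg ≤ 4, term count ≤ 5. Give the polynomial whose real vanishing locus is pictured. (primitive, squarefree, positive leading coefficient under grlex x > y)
2*x^2*y - 3*x*y^2 + 2*x

First, degree: no degree-2 curve has this shape, so deg p = 3.
Next, reading off the gridlines: it meets the x-axis at x = 0 (among the integer gridlines); every point of the y-axis in the box is on the curve.
Finally, assembling these constraints gives the stated polynomial.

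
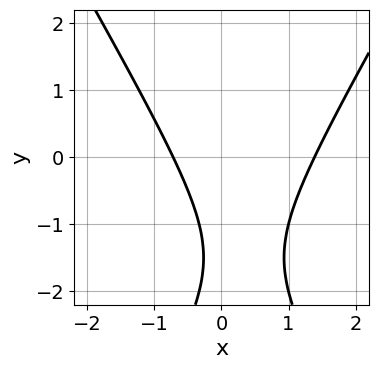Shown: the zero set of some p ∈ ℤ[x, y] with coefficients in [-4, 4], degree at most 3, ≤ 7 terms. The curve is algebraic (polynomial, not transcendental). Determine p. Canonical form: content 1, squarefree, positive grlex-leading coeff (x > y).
3*x^2 - y^2 - 2*x - 3*y - 3

1. Degree: no degree-1 curve has this shape, so deg p = 2.
2. From the axis intercepts and sections: the curve avoids every integer y-axis point in the box.
3. The integer polynomial consistent with all of this is the stated p.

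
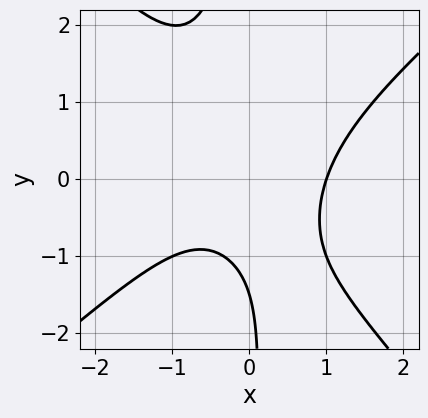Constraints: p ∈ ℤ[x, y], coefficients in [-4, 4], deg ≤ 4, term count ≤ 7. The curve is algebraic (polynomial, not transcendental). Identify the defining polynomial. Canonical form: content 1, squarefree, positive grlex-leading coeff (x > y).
3*x^3 - x^2*y - 3*x*y^2 - 2*y - 3

(a) Degree: a generic line meets the curve in up to 3 points, so deg p = 3.
(b) Against the integer gridlines: it crosses the x-axis at the gridline x = 1.
(c) Assembling these constraints gives the stated polynomial.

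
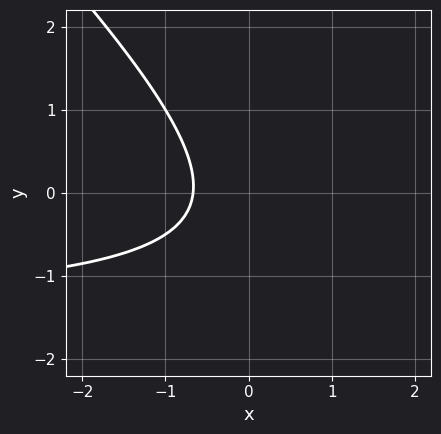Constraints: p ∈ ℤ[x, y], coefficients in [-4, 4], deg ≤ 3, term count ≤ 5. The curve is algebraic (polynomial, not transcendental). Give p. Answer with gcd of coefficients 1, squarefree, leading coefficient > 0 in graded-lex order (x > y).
First, deg p = 2. A generic line meets the curve in up to 2 points.
Then, against the integer gridlines: no y-intercept at any integer in the box.
Finally, assembling these constraints gives the stated polynomial.

2*x*y + 2*y^2 + 3*x + y + 2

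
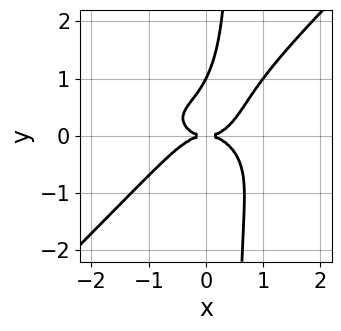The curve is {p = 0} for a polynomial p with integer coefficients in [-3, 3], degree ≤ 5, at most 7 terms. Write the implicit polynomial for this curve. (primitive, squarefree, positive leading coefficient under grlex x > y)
x^4 + x^2*y^2 - 2*x*y^3 + y^3 - y^2

First, degree: the shape is more complex than any degree-3 curve, so deg p = 4.
Next, from the axis intercepts and sections: among the integer gridlines, it crosses the y-axis at y ∈ {0, 1}; it meets the x-axis at x = 0 (among the integer gridlines).
Finally, these observations pin down the coefficients.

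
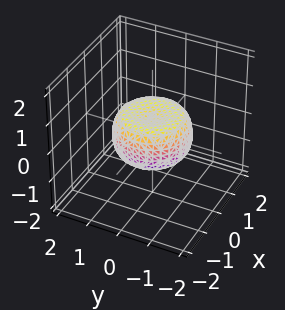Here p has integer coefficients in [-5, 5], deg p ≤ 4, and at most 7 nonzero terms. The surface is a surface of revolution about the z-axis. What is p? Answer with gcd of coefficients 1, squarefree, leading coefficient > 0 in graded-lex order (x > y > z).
deg p = 4.
Symmetries: every cross-section ⟂ z is a circle, so x, y appear only via x² + y².
From the axis intercepts and sections: a circular section at z = 0 has radius between 1 and 2.
Matching integer coefficients to the picture gives p.

2*x^4 + 4*x^2*y^2 + 2*y^4 - 2*x^2 - 2*y^2 + 3*z^2 - 1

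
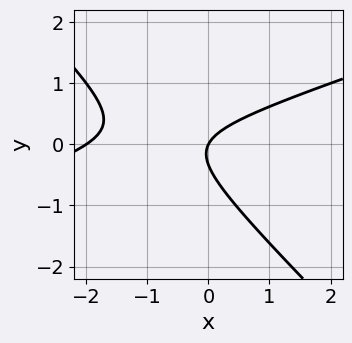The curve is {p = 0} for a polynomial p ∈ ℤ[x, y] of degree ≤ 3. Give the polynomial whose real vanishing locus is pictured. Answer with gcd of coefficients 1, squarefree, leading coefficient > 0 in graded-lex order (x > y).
1. The degree is 2 — a generic line meets the curve in up to 2 points.
2. Against the integer gridlines: it crosses the y-axis at the gridline y = 0; among the integer gridlines, it crosses the x-axis at x ∈ {-2, 0}.
3. Matching integer coefficients to the picture gives p.

x^2 - 2*x*y - 3*y^2 + 2*x - y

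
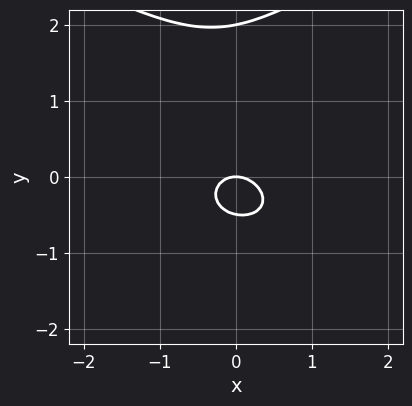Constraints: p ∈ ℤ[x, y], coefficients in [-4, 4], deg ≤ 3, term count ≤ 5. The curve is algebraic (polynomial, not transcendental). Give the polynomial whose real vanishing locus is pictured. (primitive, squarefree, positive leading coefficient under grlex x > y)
deg p = 3. A generic line meets the curve in up to 3 points.
From the axis intercepts and sections: it crosses the x-axis at the gridline x = 0; among the integer gridlines, it crosses the y-axis at y ∈ {0, 2}.
Matching integer coefficients to the picture gives p.

2*y^3 - 3*x^2 - x*y - 3*y^2 - 2*y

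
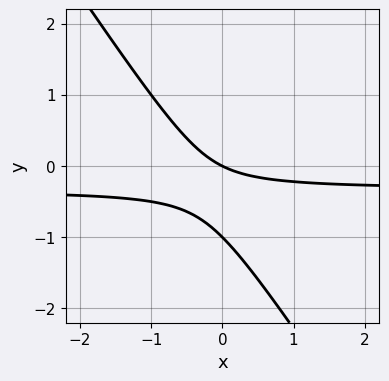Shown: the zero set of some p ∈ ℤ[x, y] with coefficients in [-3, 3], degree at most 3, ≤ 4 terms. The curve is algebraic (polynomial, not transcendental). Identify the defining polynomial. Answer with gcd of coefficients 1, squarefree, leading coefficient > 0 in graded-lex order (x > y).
3*x*y + 2*y^2 + x + 2*y

First, the degree is 2 — a generic line meets the curve in up to 2 points.
Next, observable constraints: among the integer gridlines, it crosses the y-axis at y ∈ {-1, 0}; one x-axis crossing is at x = 0.
Finally, fitting integer coefficients to these (and the overall shape) gives p.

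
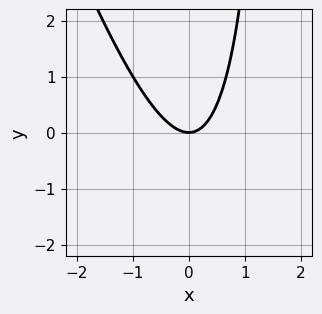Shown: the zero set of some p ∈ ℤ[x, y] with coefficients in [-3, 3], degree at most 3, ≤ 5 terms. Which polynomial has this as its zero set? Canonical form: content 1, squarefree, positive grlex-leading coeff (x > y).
1. deg p = 2. No degree-1 curve has this shape.
2. Checking where it meets the axes: one y-axis crossing is at y = 0; it meets the x-axis at x = 0 (among the integer gridlines).
3. Assembling these constraints gives the stated polynomial.

3*x^2 + x*y - 2*y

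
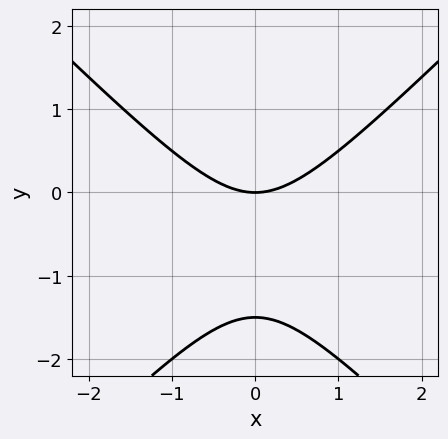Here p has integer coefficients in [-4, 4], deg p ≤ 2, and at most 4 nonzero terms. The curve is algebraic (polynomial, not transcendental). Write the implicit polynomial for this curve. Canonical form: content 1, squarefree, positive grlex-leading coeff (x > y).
1. Degree: the shape is more complex than any degree-1 curve, so deg p = 2.
2. Symmetries: it's symmetric under x → −x, forcing even powers of x.
3. From the axis intercepts and sections: one y-axis crossing is at y = 0; one x-axis crossing is at x = 0.
4. Solving for integer coefficients yields p as stated.

2*x^2 - 2*y^2 - 3*y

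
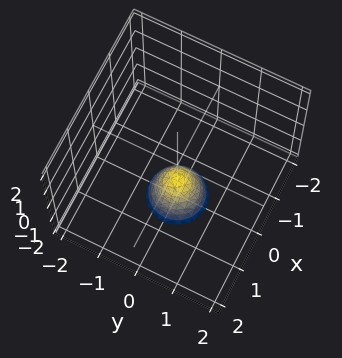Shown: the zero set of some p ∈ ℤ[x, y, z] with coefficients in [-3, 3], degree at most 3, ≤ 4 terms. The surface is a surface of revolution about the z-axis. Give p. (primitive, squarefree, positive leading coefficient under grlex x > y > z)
1. deg p = 2. A generic line meets the surface in up to 2 points.
2. By symmetry, the surface is invariant under rotation about z: p = q(x² + y², z).
3. Against the integer gridlines: a circular section at z = -2 has radius between 0 and 1; it meets the z-axis at z = -1 (among the integer gridlines); no x-intercept at any integer in the box; it misses every integer gridline on the y-axis.
4. Solving for integer coefficients yields p as stated.

2*x^2 + 2*y^2 + z + 1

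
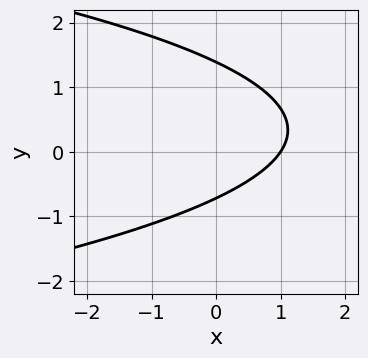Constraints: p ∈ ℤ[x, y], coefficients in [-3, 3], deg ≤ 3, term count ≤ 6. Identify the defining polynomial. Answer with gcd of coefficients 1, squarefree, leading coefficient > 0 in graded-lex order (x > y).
1. deg p = 2.
2. Checking where it meets the axes: it crosses the x-axis at the gridline x = 1.
3. Assembling these constraints gives the stated polynomial.

3*y^2 + 3*x - 2*y - 3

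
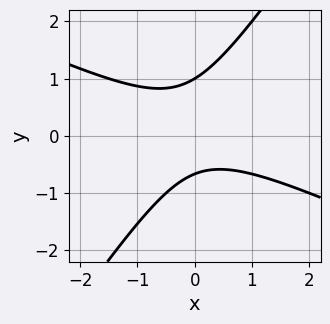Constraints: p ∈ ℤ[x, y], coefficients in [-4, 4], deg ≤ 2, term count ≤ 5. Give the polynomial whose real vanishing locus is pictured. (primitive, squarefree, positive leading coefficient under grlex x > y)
First, degree: a generic line meets the curve in up to 2 points, so deg p = 2.
Next, from the visible intercepts: no x-intercept at any integer in the box; it crosses the y-axis at the gridline y = 1.
Finally, fitting integer coefficients to these (and the overall shape) gives p.

2*x^2 + 3*x*y - 3*y^2 + y + 2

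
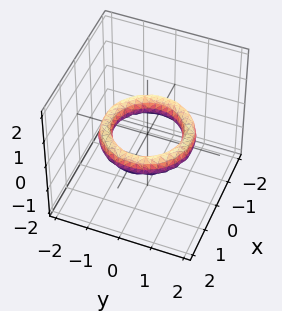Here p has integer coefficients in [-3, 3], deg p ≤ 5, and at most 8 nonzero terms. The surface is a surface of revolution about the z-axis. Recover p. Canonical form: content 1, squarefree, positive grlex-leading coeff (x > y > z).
deg p = 4. The shape is more complex than any degree-3 surface.
Symmetries: rotational symmetry about the z-axis ⇒ p depends on x, y only through x² + y².
Checking where it meets the axes: a circular section at z = 0 has radius exactly 1; among the integer gridlines, it crosses the x-axis at x ∈ {-1, 1}; among the integer gridlines, it crosses the y-axis at y ∈ {-1, 1}.
These observations pin down the coefficients.

x^4 + 2*x^2*y^2 + y^4 - 3*x^2 - 3*y^2 + 2*z^2 + 2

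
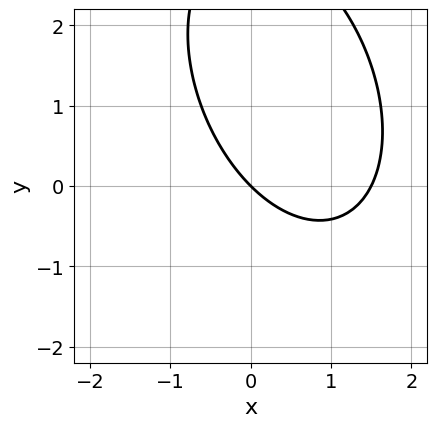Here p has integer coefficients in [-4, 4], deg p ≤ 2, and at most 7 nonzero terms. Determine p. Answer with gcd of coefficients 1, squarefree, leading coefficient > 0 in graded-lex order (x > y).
1. Degree: no degree-1 curve has this shape, so deg p = 2.
2. Observable constraints: it crosses the y-axis at the gridline y = 0; it crosses the x-axis at the gridline x = 0.
3. These observations pin down the coefficients.

2*x^2 + x*y + y^2 - 3*x - 3*y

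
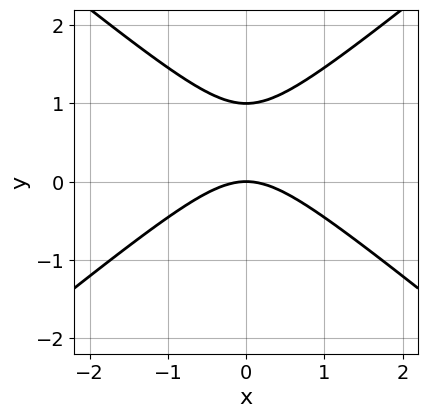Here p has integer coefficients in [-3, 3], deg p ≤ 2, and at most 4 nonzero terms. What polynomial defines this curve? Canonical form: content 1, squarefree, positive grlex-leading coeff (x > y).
1. The degree is 2 — no degree-1 curve has this shape.
2. Symmetries: the x ↦ −x reflection is a symmetry, so x appears only in even powers.
3. Reading off the gridlines: it meets the x-axis at x = 0 (among the integer gridlines); the y-axis gridline crossings are at y ∈ {0, 1}.
4. The integer polynomial consistent with all of this is the stated p.

2*x^2 - 3*y^2 + 3*y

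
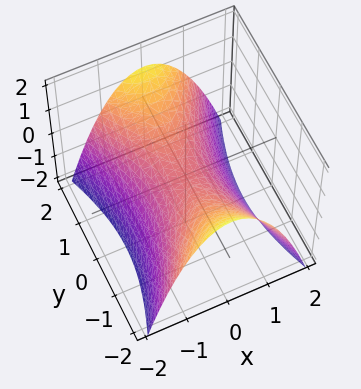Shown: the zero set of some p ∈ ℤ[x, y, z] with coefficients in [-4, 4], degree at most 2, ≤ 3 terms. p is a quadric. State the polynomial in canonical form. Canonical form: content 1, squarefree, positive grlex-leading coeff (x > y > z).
3*x^2 - y^2 + 3*z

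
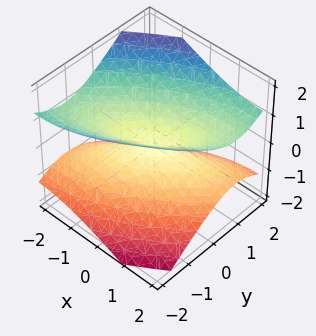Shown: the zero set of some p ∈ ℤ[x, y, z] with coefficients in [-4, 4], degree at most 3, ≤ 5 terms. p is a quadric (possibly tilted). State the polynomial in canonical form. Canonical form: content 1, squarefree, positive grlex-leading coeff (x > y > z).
x^2 - 2*x*y + 2*y^2 - 3*z^2

(a) The degree is 2 — a generic line meets the surface in up to 2 points.
(b) Against the integer gridlines: it meets the y-axis at y = 0 (among the integer gridlines); it crosses the z-axis at the gridline z = 0.
(c) Putting this together gives p.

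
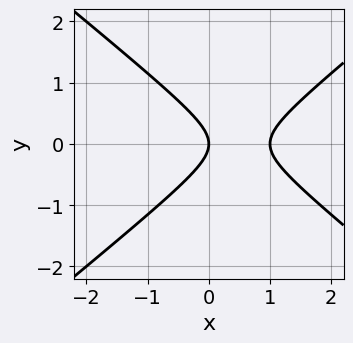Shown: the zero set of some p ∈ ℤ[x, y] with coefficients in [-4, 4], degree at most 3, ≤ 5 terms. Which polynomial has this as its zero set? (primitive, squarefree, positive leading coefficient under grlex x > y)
First, the degree is 2 — the shape is more complex than any degree-1 curve.
Then, symmetries: mirror symmetry y ↦ −y ⇒ only even powers of y.
Then, observable constraints: it crosses the y-axis at the gridline y = 0; the x-axis gridline crossings are at x ∈ {0, 1}.
Finally, putting this together gives p.

2*x^2 - 3*y^2 - 2*x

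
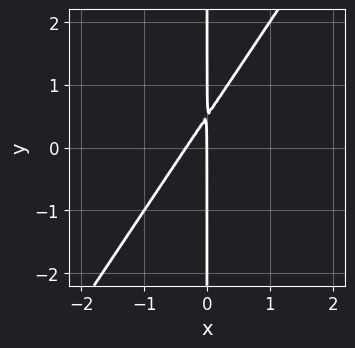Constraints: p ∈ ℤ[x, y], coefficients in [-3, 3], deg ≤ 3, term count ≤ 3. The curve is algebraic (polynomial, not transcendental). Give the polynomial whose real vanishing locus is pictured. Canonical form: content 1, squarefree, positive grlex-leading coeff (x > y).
First, the degree is 2 — a generic line meets the curve in up to 2 points.
Next, from the axis intercepts and sections: one x-axis crossing is at x = 0; the visible y-axis segment lies entirely on the curve.
Finally, solving for integer coefficients yields p as stated.

3*x^2 - 2*x*y + x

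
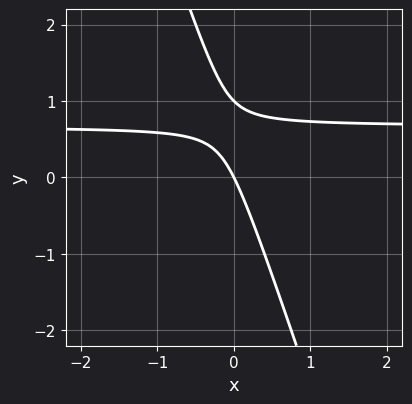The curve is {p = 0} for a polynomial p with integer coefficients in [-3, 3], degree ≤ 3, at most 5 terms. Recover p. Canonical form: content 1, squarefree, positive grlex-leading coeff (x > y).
(a) Degree: a generic line meets the curve in up to 2 points, so deg p = 2.
(b) Checking where it meets the axes: it crosses the x-axis at the gridline x = 0; among the integer gridlines, it crosses the y-axis at y ∈ {0, 1}.
(c) Solving for integer coefficients yields p as stated.

3*x*y + y^2 - 2*x - y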